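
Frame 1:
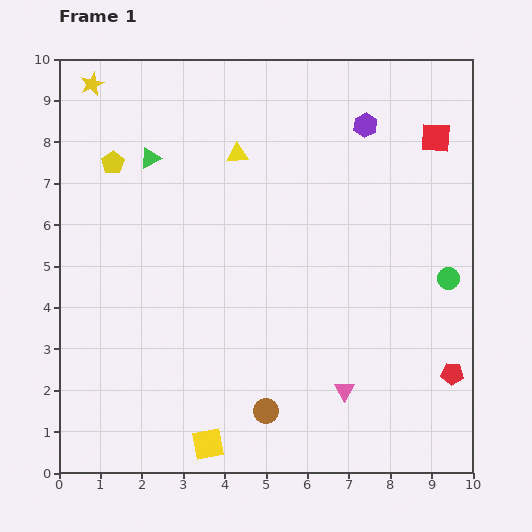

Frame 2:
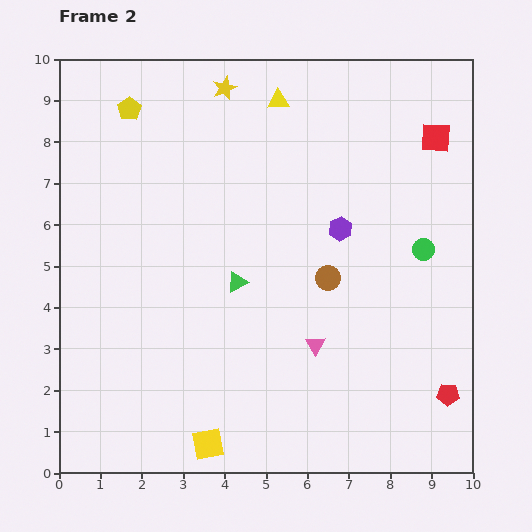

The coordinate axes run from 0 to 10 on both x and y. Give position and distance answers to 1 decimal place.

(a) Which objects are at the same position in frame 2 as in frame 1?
the yellow square, the red square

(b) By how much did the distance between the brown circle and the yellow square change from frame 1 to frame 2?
+3.3

Distance in frame 1: 1.6. Distance in frame 2: 4.9.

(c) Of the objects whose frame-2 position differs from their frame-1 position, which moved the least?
the red pentagon

(moved 0.5)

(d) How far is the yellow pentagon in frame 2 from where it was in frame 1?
1.4

The yellow pentagon moved from (1.3, 7.5) to (1.7, 8.8), a distance of √(0.4² + 1.3²) ≈ 1.4.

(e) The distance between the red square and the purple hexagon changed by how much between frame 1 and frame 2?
+1.5

Distance in frame 1: 1.7. Distance in frame 2: 3.2.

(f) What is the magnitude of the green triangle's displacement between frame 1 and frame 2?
3.7

The green triangle moved from (2.2, 7.6) to (4.3, 4.6), a distance of √(2.1² + 3.0²) ≈ 3.7.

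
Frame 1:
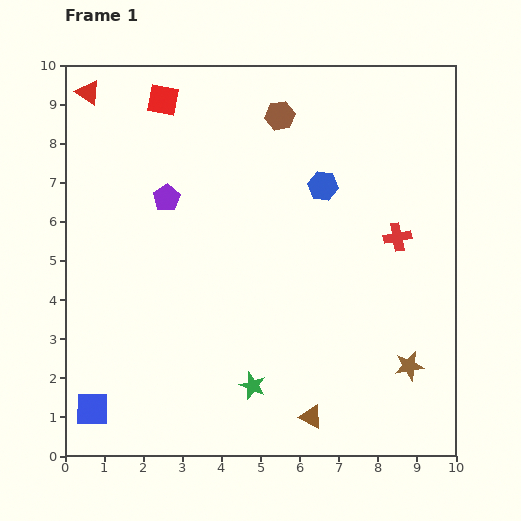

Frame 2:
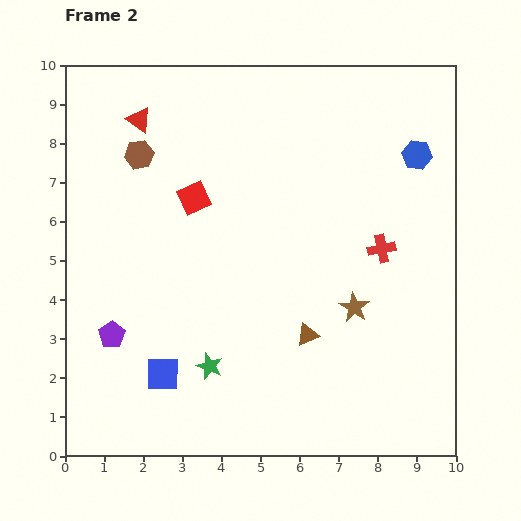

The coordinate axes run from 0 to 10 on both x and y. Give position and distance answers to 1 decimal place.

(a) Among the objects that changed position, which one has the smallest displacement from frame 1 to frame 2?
the red cross

(moved 0.5)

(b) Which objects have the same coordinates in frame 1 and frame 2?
none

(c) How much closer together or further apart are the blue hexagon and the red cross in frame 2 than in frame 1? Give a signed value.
+0.3

Distance in frame 1: 2.3. Distance in frame 2: 2.6.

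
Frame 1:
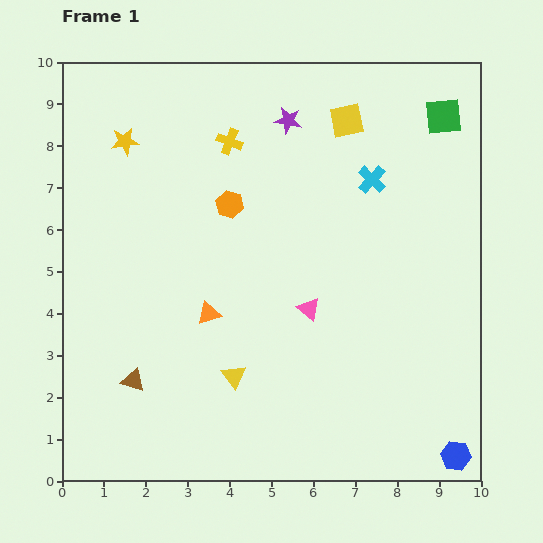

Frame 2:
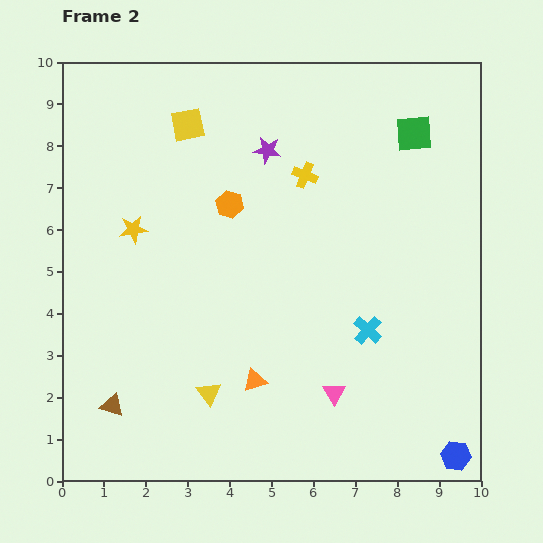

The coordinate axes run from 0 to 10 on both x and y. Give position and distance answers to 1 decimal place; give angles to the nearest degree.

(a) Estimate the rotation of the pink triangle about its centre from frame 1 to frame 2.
20° clockwise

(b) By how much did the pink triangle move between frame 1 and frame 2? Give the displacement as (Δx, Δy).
(0.6, -2.0)

The pink triangle was at (5.9, 4.1) in frame 1 and (6.5, 2.1) in frame 2.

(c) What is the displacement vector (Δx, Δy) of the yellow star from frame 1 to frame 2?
(0.2, -2.1)

The yellow star was at (1.5, 8.1) in frame 1 and (1.7, 6.0) in frame 2.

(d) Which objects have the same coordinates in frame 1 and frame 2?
the blue hexagon, the orange hexagon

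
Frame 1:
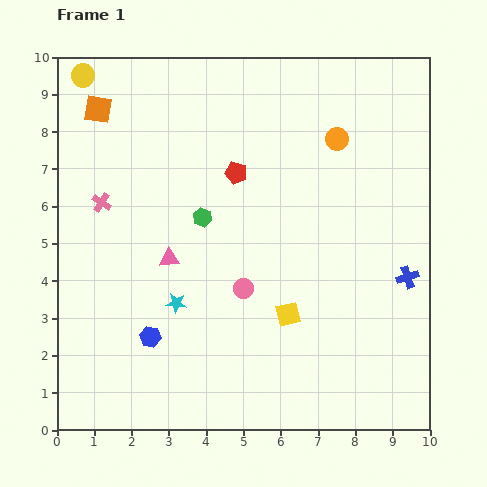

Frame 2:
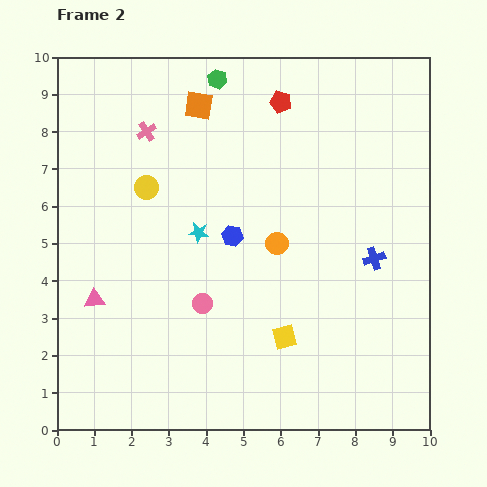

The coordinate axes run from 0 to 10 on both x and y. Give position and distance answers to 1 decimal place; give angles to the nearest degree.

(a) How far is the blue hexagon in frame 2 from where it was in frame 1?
3.5

The blue hexagon moved from (2.5, 2.5) to (4.7, 5.2), a distance of √(2.2² + 2.7²) ≈ 3.5.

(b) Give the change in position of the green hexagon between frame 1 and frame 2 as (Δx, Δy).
(0.4, 3.7)

The green hexagon was at (3.9, 5.7) in frame 1 and (4.3, 9.4) in frame 2.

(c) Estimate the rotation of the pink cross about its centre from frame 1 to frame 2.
22° clockwise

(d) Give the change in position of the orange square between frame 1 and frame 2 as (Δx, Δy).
(2.7, 0.1)

The orange square was at (1.1, 8.6) in frame 1 and (3.8, 8.7) in frame 2.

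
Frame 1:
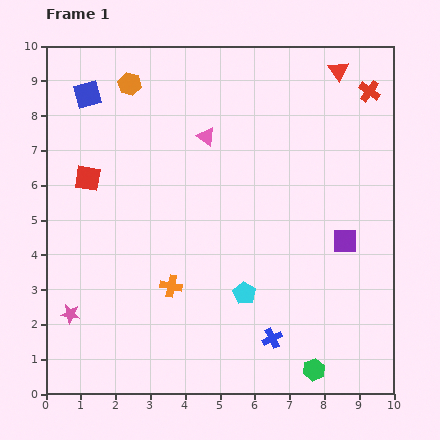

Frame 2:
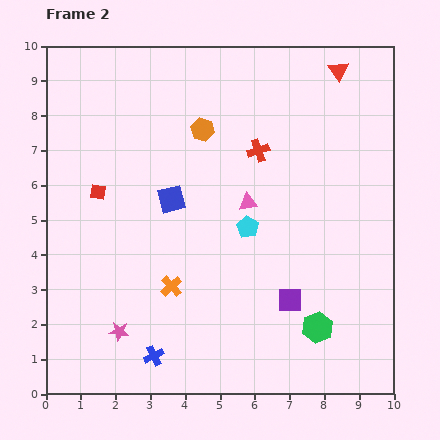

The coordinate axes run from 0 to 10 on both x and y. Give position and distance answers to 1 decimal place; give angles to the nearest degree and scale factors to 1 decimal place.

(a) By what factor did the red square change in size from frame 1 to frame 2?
0.6×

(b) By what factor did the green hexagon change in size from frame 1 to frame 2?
1.4×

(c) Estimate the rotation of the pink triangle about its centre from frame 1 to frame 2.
46° counter-clockwise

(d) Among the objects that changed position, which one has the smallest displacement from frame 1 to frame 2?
the red square

(moved 0.5)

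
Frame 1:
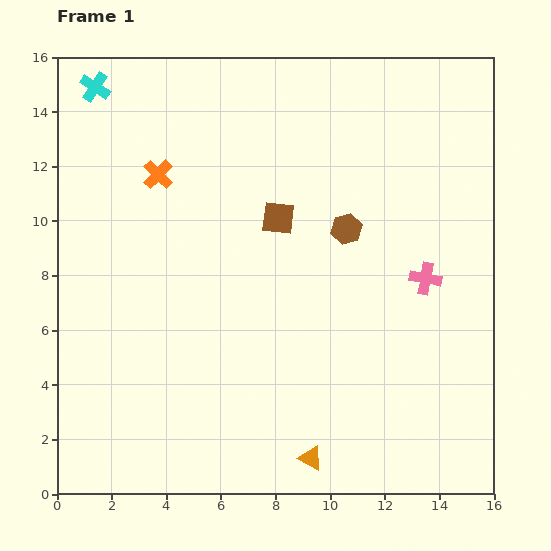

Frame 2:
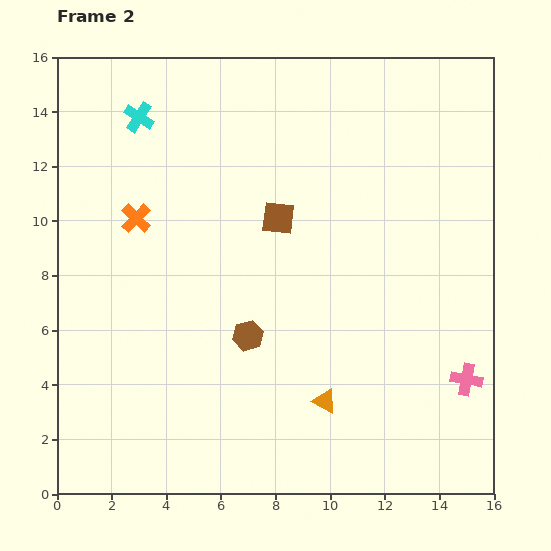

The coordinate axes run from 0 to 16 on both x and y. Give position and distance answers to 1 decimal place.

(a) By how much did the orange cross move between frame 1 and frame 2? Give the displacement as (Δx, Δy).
(-0.8, -1.6)

The orange cross was at (3.7, 11.7) in frame 1 and (2.9, 10.1) in frame 2.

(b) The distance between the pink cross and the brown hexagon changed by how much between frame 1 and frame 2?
+4.8

Distance in frame 1: 3.4. Distance in frame 2: 8.2.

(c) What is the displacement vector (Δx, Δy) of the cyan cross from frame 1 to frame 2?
(1.6, -1.1)

The cyan cross was at (1.4, 14.9) in frame 1 and (3.0, 13.8) in frame 2.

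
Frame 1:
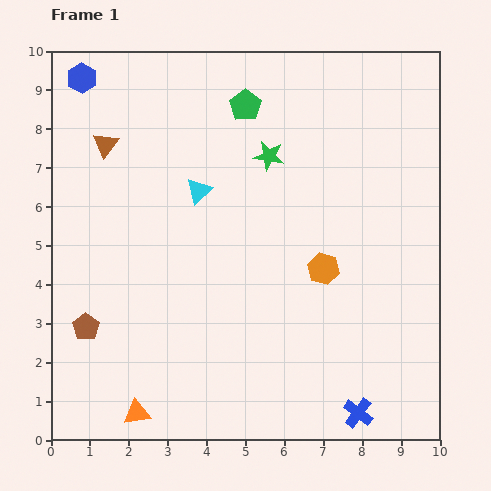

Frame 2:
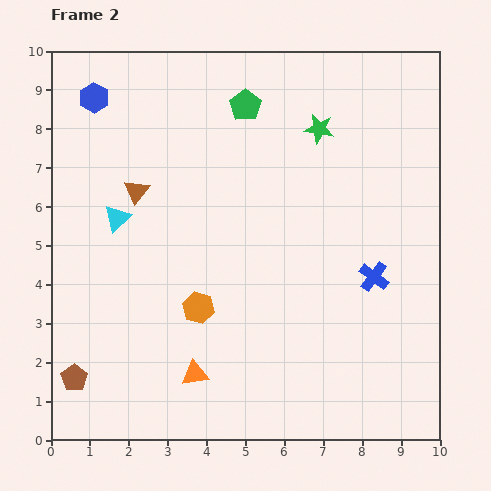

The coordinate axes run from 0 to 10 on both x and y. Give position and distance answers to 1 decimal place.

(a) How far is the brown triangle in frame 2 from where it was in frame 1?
1.4

The brown triangle moved from (1.4, 7.6) to (2.2, 6.4), a distance of √(0.8² + 1.2²) ≈ 1.4.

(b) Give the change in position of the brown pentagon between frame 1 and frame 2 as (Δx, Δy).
(-0.3, -1.3)

The brown pentagon was at (0.9, 2.9) in frame 1 and (0.6, 1.6) in frame 2.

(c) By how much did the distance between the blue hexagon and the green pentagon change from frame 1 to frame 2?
-0.4

Distance in frame 1: 4.3. Distance in frame 2: 3.9.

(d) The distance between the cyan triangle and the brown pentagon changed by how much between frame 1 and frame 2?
-0.3

Distance in frame 1: 4.5. Distance in frame 2: 4.2.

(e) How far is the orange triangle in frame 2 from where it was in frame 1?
1.8

The orange triangle moved from (2.2, 0.7) to (3.7, 1.7), a distance of √(1.5² + 1.0²) ≈ 1.8.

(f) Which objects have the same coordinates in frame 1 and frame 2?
the green pentagon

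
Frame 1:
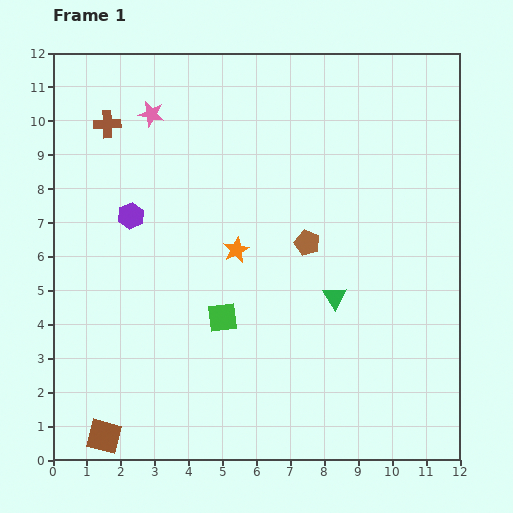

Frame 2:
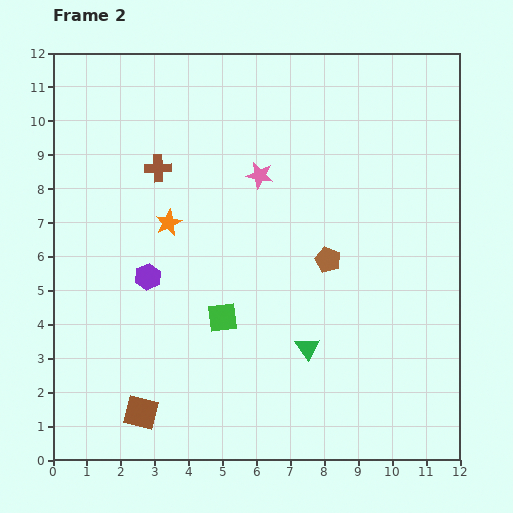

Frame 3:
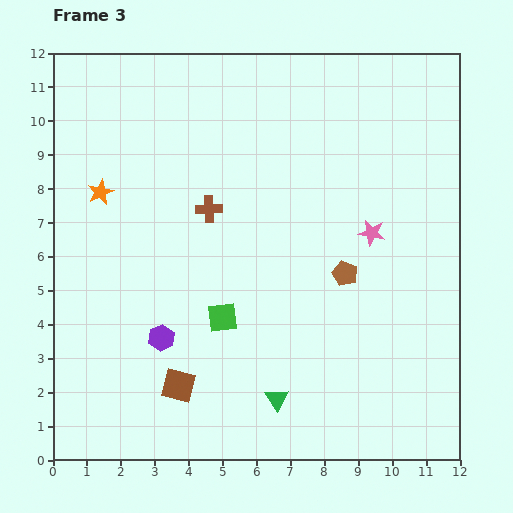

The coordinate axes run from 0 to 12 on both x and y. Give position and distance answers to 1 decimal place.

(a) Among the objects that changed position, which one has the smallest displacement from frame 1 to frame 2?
the brown pentagon

(moved 0.8)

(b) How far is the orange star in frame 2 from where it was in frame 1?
2.2

The orange star moved from (5.4, 6.2) to (3.4, 7.0), a distance of √(2.0² + 0.8²) ≈ 2.2.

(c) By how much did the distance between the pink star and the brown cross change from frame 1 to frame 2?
+1.7

Distance in frame 1: 1.3. Distance in frame 2: 3.0.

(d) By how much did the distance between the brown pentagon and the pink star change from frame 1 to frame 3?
-4.6

Distance in frame 1: 6.0. Distance in frame 3: 1.4.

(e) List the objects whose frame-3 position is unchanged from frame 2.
the green square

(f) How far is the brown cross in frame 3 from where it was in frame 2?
1.9

The brown cross moved from (3.1, 8.6) to (4.6, 7.4), a distance of √(1.5² + 1.2²) ≈ 1.9.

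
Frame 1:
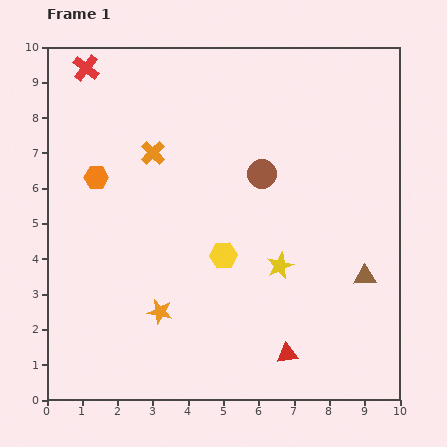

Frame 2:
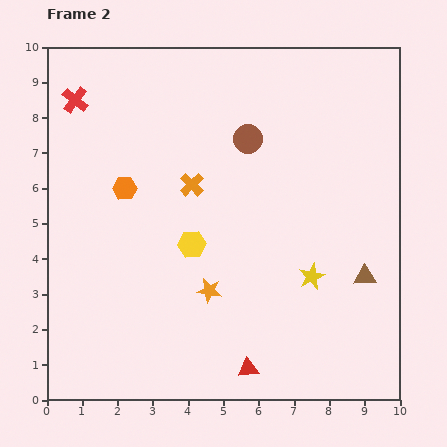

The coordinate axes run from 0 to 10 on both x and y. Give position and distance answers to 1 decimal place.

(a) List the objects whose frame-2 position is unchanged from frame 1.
the brown triangle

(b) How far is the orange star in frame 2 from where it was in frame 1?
1.5

The orange star moved from (3.2, 2.5) to (4.6, 3.1), a distance of √(1.4² + 0.6²) ≈ 1.5.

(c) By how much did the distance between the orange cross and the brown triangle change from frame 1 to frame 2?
-1.4

Distance in frame 1: 6.9. Distance in frame 2: 5.5.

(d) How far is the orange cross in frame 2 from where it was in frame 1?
1.4

The orange cross moved from (3.0, 7.0) to (4.1, 6.1), a distance of √(1.1² + 0.9²) ≈ 1.4.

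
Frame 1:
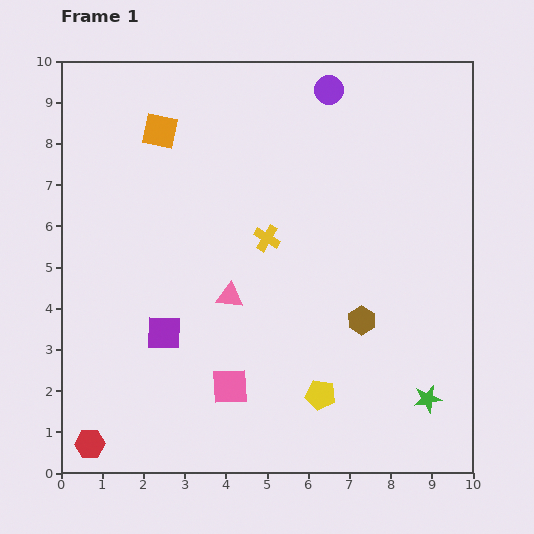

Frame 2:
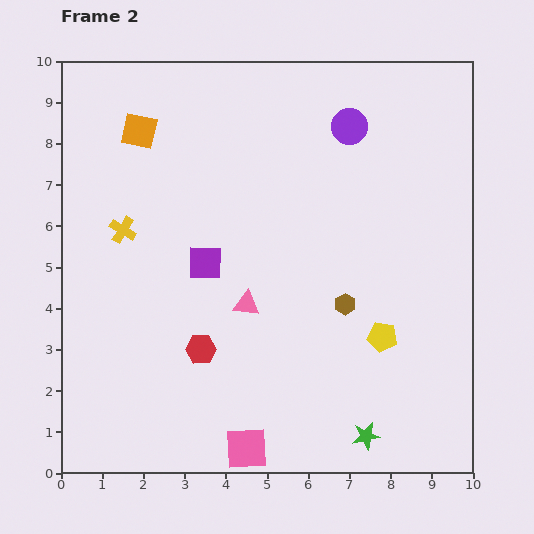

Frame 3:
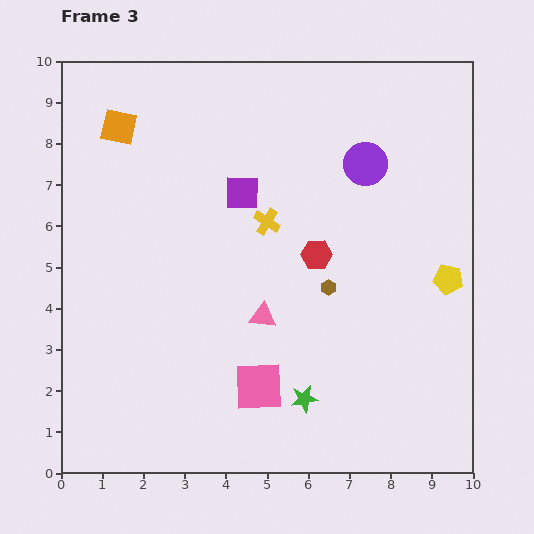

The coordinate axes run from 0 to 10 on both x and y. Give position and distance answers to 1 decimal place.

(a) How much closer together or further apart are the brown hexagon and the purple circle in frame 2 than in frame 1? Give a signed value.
-1.4

Distance in frame 1: 5.7. Distance in frame 2: 4.3.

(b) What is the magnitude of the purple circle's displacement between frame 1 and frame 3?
2.0

The purple circle moved from (6.5, 9.3) to (7.4, 7.5), a distance of √(0.9² + 1.8²) ≈ 2.0.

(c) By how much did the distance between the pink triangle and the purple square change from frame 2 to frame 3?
+1.6

Distance in frame 2: 1.4. Distance in frame 3: 3.0.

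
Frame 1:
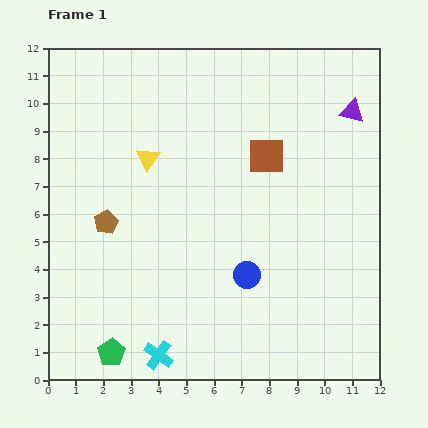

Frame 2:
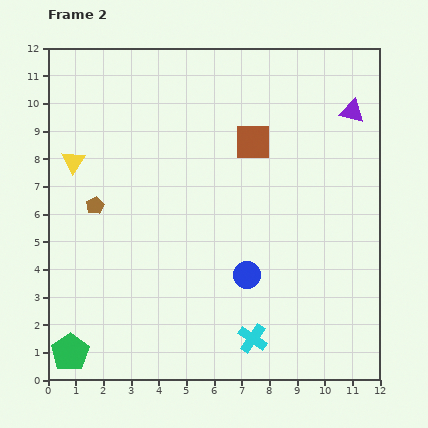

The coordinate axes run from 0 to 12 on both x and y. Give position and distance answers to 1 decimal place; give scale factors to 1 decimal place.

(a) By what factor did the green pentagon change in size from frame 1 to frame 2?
1.3×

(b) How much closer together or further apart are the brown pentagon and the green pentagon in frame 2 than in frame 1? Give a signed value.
+0.7

Distance in frame 1: 4.7. Distance in frame 2: 5.4.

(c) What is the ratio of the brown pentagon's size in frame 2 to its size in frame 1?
0.7×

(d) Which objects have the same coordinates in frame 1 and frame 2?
the purple triangle, the blue circle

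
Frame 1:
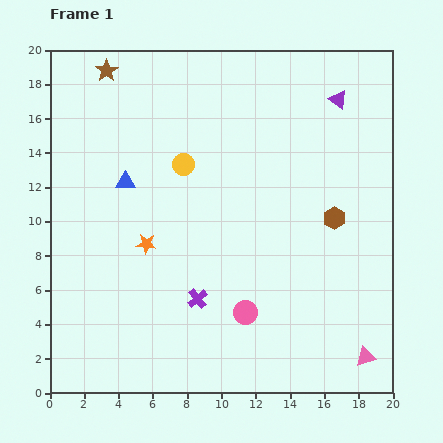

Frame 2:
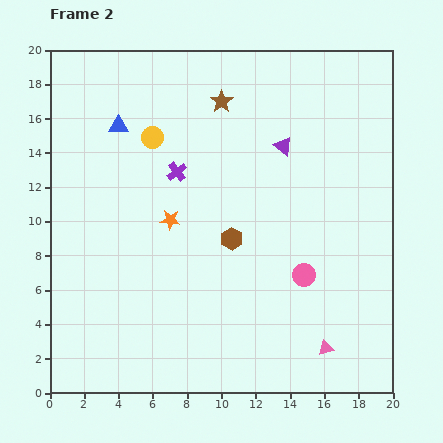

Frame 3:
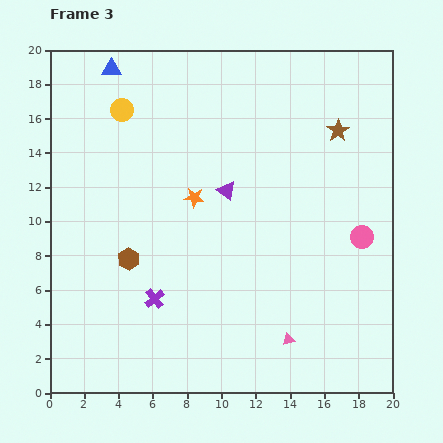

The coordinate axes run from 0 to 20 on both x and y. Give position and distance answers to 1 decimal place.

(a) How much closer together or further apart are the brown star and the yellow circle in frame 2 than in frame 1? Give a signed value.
-2.6

Distance in frame 1: 7.1. Distance in frame 2: 4.5.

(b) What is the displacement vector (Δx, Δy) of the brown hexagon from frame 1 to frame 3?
(-12.0, -2.4)

The brown hexagon was at (16.6, 10.2) in frame 1 and (4.6, 7.8) in frame 3.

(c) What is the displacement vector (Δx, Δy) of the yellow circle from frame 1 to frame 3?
(-3.6, 3.2)

The yellow circle was at (7.8, 13.3) in frame 1 and (4.2, 16.5) in frame 3.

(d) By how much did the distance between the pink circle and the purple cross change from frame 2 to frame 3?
+3.1

Distance in frame 2: 9.5. Distance in frame 3: 12.6.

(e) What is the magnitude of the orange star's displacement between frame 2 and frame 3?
1.9

The orange star moved from (7.0, 10.1) to (8.4, 11.4), a distance of √(1.4² + 1.3²) ≈ 1.9.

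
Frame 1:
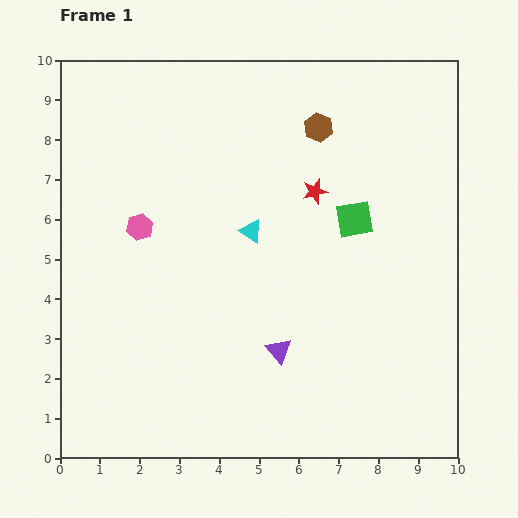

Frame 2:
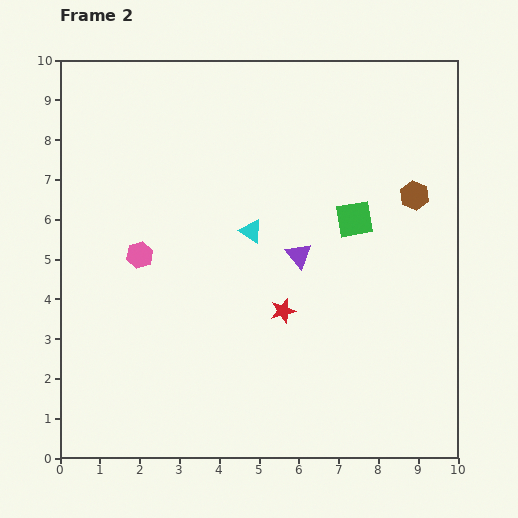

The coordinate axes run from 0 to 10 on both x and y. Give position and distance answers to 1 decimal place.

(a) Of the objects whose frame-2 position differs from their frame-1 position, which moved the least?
the pink hexagon

(moved 0.7)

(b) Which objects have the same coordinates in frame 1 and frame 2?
the green square, the cyan triangle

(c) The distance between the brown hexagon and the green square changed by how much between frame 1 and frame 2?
-0.9

Distance in frame 1: 2.5. Distance in frame 2: 1.6.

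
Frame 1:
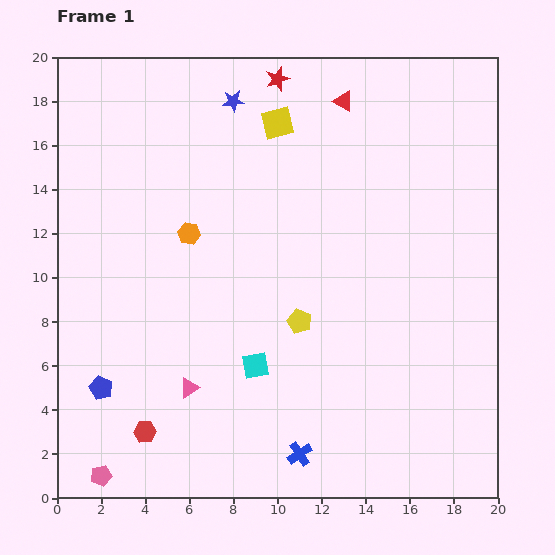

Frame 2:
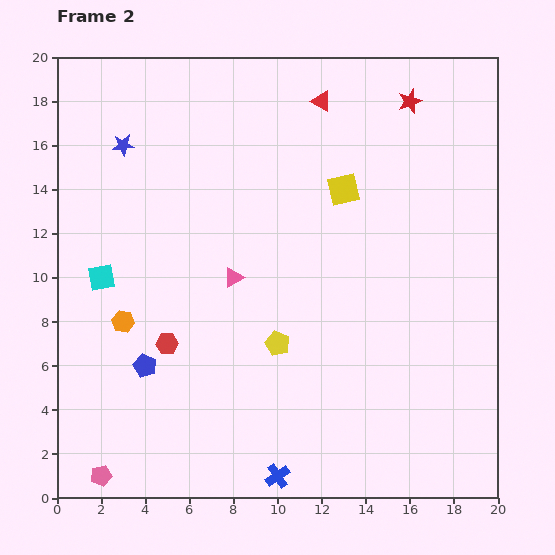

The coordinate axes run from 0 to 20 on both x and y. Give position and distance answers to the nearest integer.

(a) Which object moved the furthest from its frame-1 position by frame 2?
the cyan square

(moved 8; next 6)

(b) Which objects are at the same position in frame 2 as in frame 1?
the pink pentagon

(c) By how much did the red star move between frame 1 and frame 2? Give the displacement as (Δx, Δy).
(6, -1)

The red star was at (10, 19) in frame 1 and (16, 18) in frame 2.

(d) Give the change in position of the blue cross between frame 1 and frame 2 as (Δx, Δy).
(-1, -1)

The blue cross was at (11, 2) in frame 1 and (10, 1) in frame 2.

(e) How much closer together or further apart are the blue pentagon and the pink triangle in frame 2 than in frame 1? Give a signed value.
+2

Distance in frame 1: 4. Distance in frame 2: 6.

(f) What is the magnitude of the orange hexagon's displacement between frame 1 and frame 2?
5

The orange hexagon moved from (6, 12) to (3, 8), a distance of √(3² + 4²) ≈ 5.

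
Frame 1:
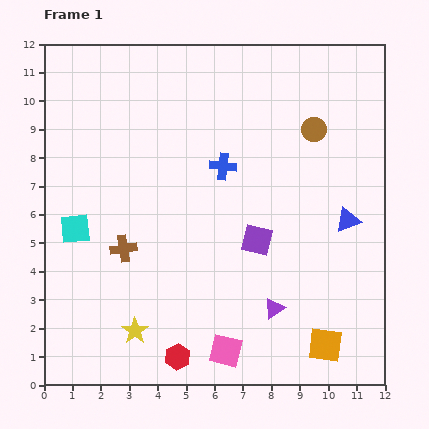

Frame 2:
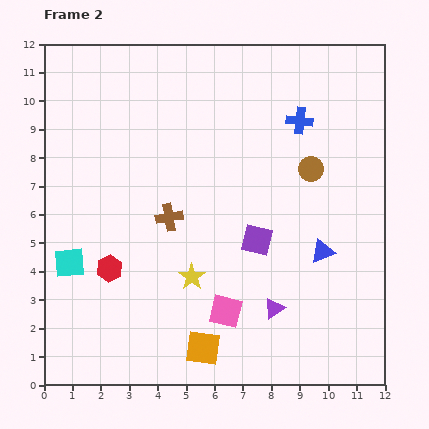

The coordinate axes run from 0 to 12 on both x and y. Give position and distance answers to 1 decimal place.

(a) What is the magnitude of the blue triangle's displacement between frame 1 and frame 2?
1.4

The blue triangle moved from (10.7, 5.8) to (9.8, 4.7), a distance of √(0.9² + 1.1²) ≈ 1.4.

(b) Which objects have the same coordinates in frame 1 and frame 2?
the purple square, the purple triangle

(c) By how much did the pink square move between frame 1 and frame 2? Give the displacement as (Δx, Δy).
(0.0, 1.4)

The pink square was at (6.4, 1.2) in frame 1 and (6.4, 2.6) in frame 2.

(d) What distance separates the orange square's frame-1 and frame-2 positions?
4.3

The orange square moved from (9.9, 1.4) to (5.6, 1.3), a distance of √(4.3² + 0.1²) ≈ 4.3.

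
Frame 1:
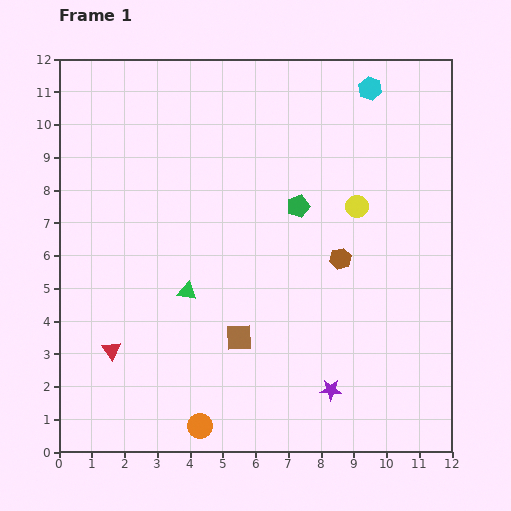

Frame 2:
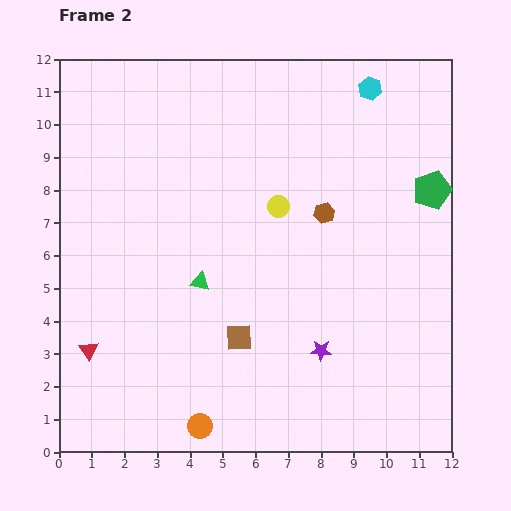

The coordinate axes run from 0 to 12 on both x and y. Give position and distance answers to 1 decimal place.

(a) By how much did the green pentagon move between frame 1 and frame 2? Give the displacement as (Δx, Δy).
(4.1, 0.5)

The green pentagon was at (7.3, 7.5) in frame 1 and (11.4, 8.0) in frame 2.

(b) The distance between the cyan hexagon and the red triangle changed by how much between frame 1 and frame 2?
+0.5

Distance in frame 1: 11.2. Distance in frame 2: 11.7.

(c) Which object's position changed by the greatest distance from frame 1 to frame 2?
the green pentagon

(moved 4.1; next 2.4)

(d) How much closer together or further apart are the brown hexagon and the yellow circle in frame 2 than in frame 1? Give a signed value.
-0.3

Distance in frame 1: 1.7. Distance in frame 2: 1.4.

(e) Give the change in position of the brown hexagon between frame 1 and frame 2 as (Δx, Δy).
(-0.5, 1.4)

The brown hexagon was at (8.6, 5.9) in frame 1 and (8.1, 7.3) in frame 2.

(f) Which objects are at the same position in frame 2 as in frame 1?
the brown square, the cyan hexagon, the orange circle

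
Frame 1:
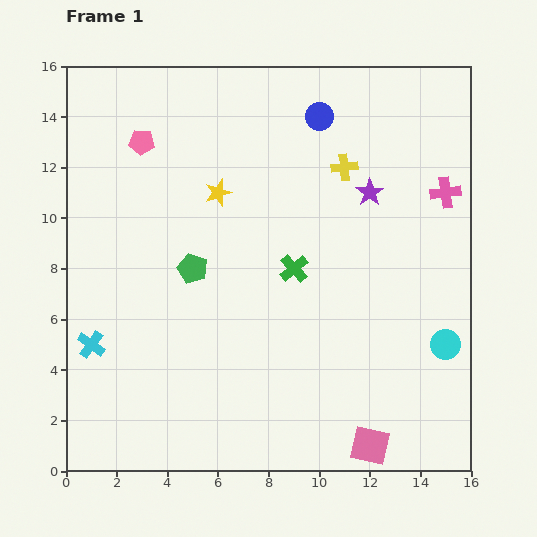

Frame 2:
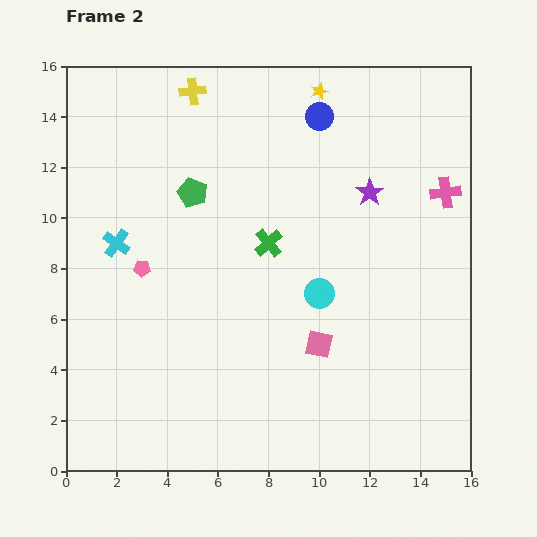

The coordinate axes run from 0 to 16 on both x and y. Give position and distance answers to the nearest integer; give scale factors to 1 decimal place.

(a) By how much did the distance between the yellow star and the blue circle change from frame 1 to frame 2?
-4

Distance in frame 1: 5. Distance in frame 2: 1.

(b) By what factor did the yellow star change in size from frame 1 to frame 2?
0.6×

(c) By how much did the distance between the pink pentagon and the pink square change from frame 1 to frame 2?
-7

Distance in frame 1: 15. Distance in frame 2: 8.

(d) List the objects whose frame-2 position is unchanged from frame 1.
the purple star, the pink cross, the blue circle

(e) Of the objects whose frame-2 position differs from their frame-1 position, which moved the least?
the green cross

(moved 1)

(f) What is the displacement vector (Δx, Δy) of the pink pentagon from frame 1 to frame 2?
(0, -5)

The pink pentagon was at (3, 13) in frame 1 and (3, 8) in frame 2.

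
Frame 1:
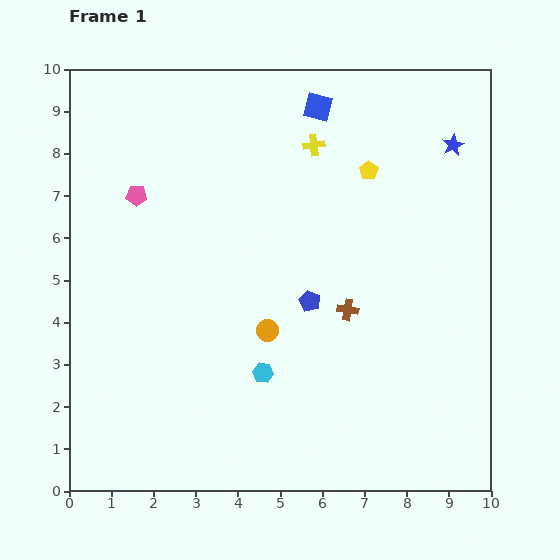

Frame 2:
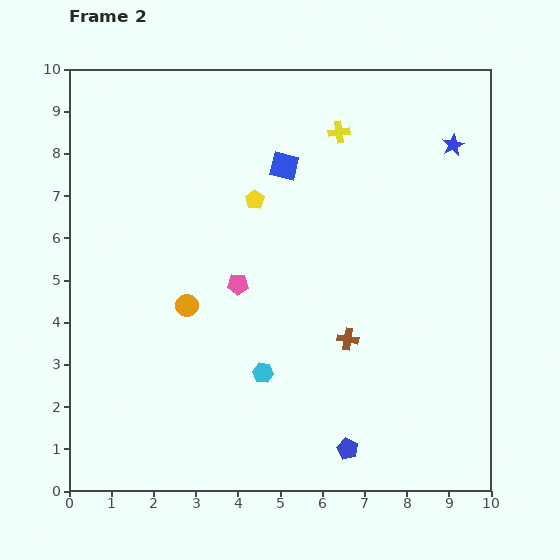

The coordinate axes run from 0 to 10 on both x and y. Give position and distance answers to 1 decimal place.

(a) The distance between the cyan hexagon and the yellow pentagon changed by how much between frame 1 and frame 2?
-1.3

Distance in frame 1: 5.4. Distance in frame 2: 4.1.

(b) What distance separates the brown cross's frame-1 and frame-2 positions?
0.7

The brown cross moved from (6.6, 4.3) to (6.6, 3.6), a distance of √(0.0² + 0.7²) ≈ 0.7.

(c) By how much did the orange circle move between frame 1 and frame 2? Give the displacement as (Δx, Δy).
(-1.9, 0.6)

The orange circle was at (4.7, 3.8) in frame 1 and (2.8, 4.4) in frame 2.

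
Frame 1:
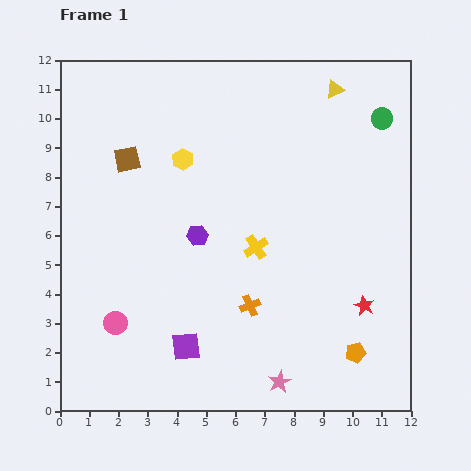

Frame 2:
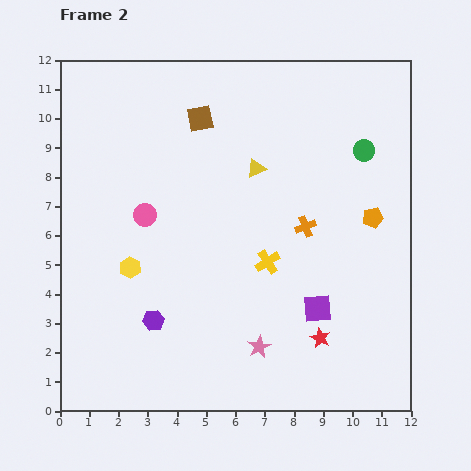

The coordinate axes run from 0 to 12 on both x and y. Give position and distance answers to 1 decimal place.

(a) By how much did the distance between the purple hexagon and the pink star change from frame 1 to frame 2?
-2.0

Distance in frame 1: 5.7. Distance in frame 2: 3.7.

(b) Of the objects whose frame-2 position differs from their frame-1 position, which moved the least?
the yellow cross

(moved 0.6)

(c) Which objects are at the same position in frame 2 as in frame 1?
none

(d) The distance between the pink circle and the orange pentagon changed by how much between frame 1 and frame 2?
-0.5

Distance in frame 1: 8.3. Distance in frame 2: 7.8.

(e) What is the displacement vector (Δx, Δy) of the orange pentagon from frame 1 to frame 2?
(0.6, 4.6)

The orange pentagon was at (10.1, 2.0) in frame 1 and (10.7, 6.6) in frame 2.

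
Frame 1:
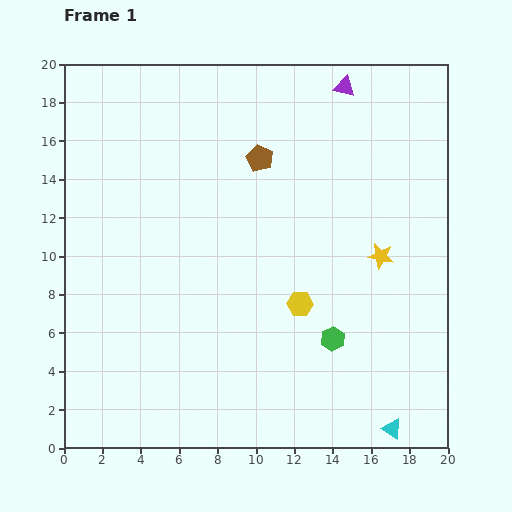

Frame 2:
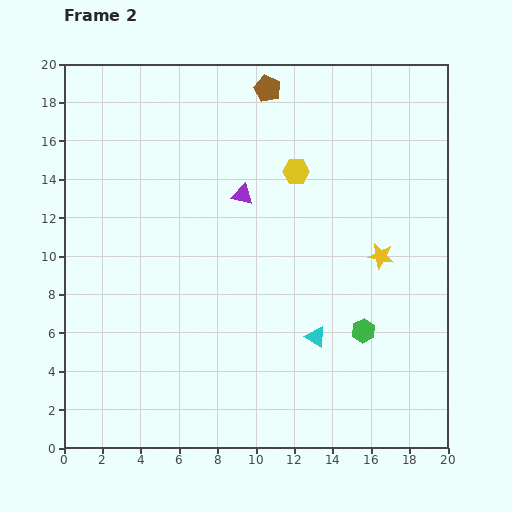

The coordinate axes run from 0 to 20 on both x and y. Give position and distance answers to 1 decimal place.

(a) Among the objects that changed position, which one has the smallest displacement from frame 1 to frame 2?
the green hexagon

(moved 1.6)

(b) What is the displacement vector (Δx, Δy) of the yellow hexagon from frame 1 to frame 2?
(-0.2, 6.9)

The yellow hexagon was at (12.3, 7.5) in frame 1 and (12.1, 14.4) in frame 2.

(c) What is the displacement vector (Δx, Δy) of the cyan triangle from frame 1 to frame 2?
(-4.0, 4.8)

The cyan triangle was at (17.1, 1.0) in frame 1 and (13.1, 5.8) in frame 2.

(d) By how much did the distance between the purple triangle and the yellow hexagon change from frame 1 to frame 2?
-8.5

Distance in frame 1: 11.5. Distance in frame 2: 3.0.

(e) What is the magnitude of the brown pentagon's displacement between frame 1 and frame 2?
3.6

The brown pentagon moved from (10.2, 15.1) to (10.6, 18.7), a distance of √(0.4² + 3.6²) ≈ 3.6.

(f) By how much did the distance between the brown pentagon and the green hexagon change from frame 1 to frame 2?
+3.5

Distance in frame 1: 10.1. Distance in frame 2: 13.6.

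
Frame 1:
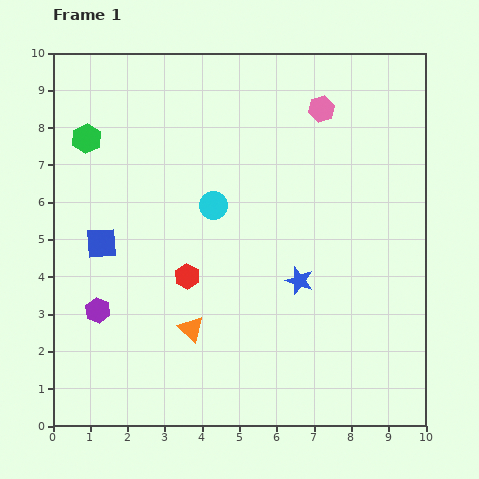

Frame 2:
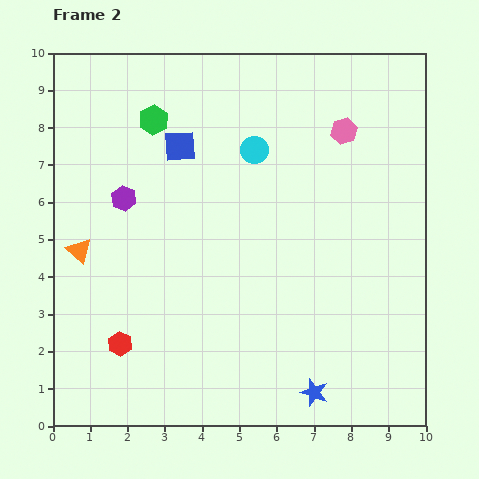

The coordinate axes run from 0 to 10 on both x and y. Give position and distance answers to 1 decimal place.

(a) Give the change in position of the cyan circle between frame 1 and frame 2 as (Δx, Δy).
(1.1, 1.5)

The cyan circle was at (4.3, 5.9) in frame 1 and (5.4, 7.4) in frame 2.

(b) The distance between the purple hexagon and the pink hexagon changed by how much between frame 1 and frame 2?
-1.9

Distance in frame 1: 8.1. Distance in frame 2: 6.2.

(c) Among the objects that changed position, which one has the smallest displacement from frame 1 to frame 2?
the pink hexagon

(moved 0.8)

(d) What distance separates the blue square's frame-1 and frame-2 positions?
3.3

The blue square moved from (1.3, 4.9) to (3.4, 7.5), a distance of √(2.1² + 2.6²) ≈ 3.3.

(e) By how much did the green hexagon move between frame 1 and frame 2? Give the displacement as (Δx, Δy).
(1.8, 0.5)

The green hexagon was at (0.9, 7.7) in frame 1 and (2.7, 8.2) in frame 2.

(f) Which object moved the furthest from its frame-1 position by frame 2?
the orange triangle

(moved 3.7; next 3.3)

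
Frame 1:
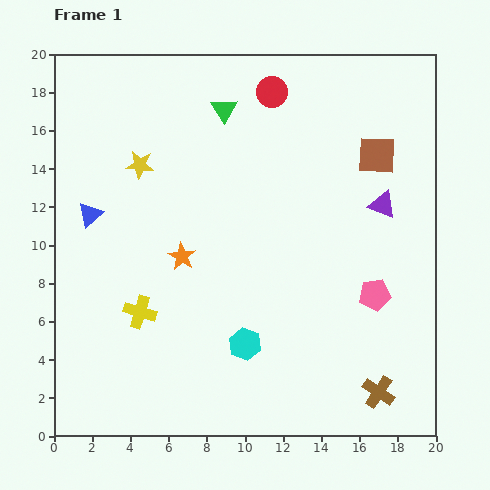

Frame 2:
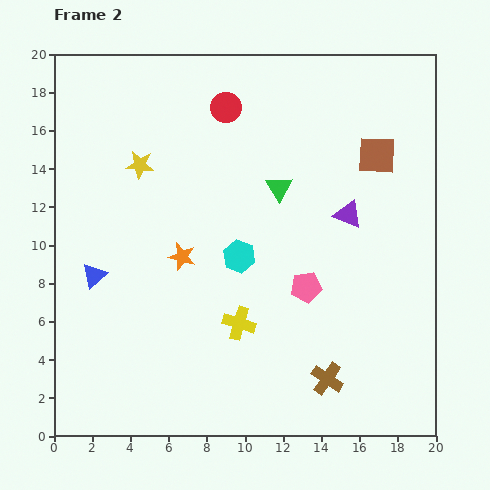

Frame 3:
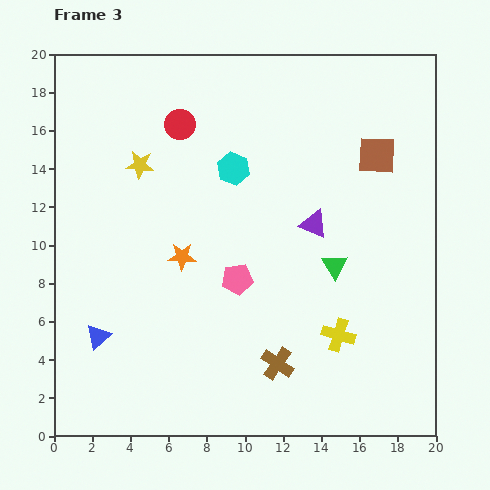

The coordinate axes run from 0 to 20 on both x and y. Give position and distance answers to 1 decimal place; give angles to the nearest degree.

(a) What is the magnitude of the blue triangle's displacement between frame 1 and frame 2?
3.2

The blue triangle moved from (1.9, 11.6) to (2.1, 8.4), a distance of √(0.2² + 3.2²) ≈ 3.2.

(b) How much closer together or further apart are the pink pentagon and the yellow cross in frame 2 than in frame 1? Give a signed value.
-8.3

Distance in frame 1: 12.3. Distance in frame 2: 4.0.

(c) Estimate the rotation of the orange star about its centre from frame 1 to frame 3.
31° counter-clockwise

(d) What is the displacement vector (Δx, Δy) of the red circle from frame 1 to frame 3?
(-4.8, -1.7)

The red circle was at (11.4, 18.0) in frame 1 and (6.6, 16.3) in frame 3.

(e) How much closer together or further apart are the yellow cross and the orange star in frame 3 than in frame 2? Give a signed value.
+4.6

Distance in frame 2: 4.6. Distance in frame 3: 9.2.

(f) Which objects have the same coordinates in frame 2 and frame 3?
the yellow star, the brown square, the orange star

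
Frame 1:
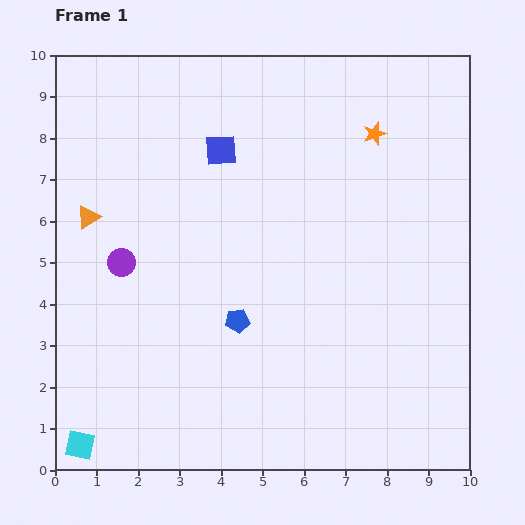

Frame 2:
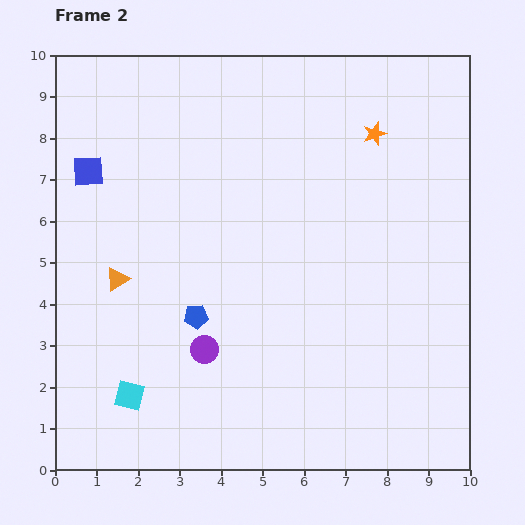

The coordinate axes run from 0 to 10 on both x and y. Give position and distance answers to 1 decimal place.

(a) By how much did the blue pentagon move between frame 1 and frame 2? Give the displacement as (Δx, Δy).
(-1.0, 0.1)

The blue pentagon was at (4.4, 3.6) in frame 1 and (3.4, 3.7) in frame 2.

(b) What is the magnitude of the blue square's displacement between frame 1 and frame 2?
3.2

The blue square moved from (4.0, 7.7) to (0.8, 7.2), a distance of √(3.2² + 0.5²) ≈ 3.2.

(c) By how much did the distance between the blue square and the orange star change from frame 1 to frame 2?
+3.3

Distance in frame 1: 3.7. Distance in frame 2: 7.0.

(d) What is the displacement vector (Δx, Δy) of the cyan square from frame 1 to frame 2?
(1.2, 1.2)

The cyan square was at (0.6, 0.6) in frame 1 and (1.8, 1.8) in frame 2.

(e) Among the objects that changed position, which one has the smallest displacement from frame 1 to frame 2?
the blue pentagon

(moved 1.0)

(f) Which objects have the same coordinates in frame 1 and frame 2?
the orange star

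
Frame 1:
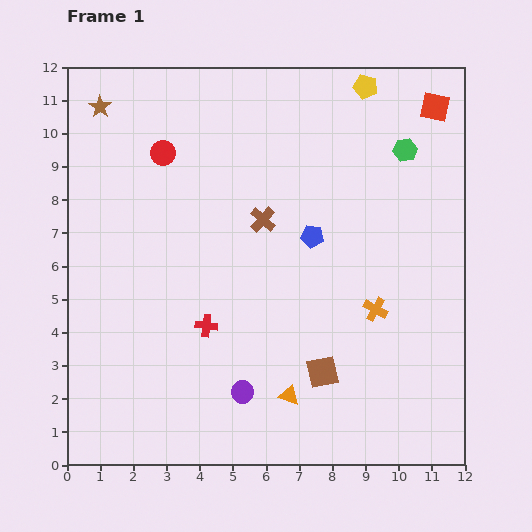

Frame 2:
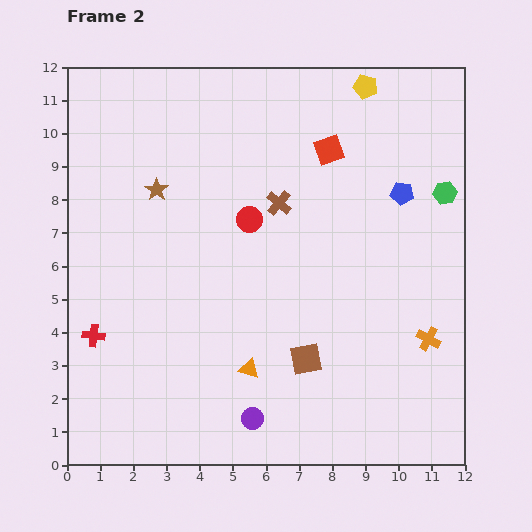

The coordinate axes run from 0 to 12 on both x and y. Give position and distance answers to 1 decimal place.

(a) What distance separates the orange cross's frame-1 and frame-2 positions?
1.8

The orange cross moved from (9.3, 4.7) to (10.9, 3.8), a distance of √(1.6² + 0.9²) ≈ 1.8.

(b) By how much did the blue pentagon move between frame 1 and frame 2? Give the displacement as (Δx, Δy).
(2.7, 1.3)

The blue pentagon was at (7.4, 6.9) in frame 1 and (10.1, 8.2) in frame 2.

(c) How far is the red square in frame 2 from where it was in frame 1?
3.5

The red square moved from (11.1, 10.8) to (7.9, 9.5), a distance of √(3.2² + 1.3²) ≈ 3.5.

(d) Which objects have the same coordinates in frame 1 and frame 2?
the yellow pentagon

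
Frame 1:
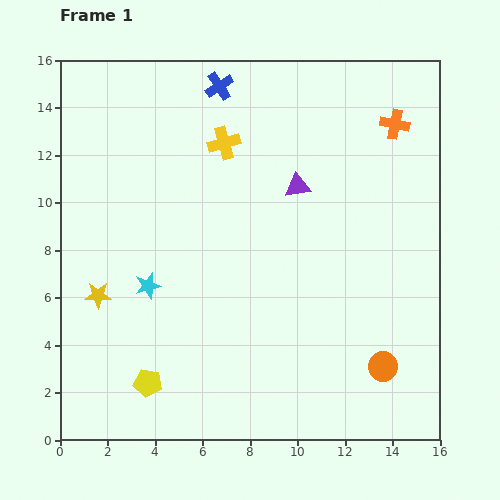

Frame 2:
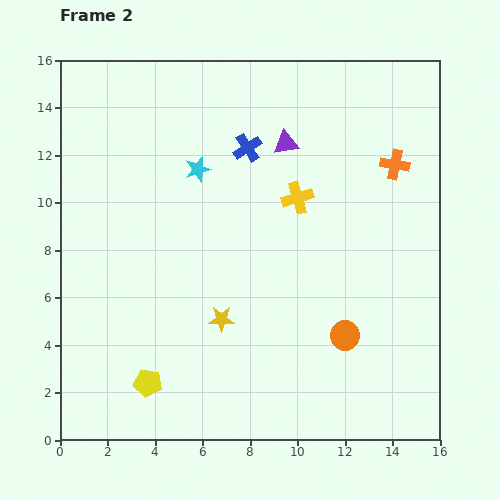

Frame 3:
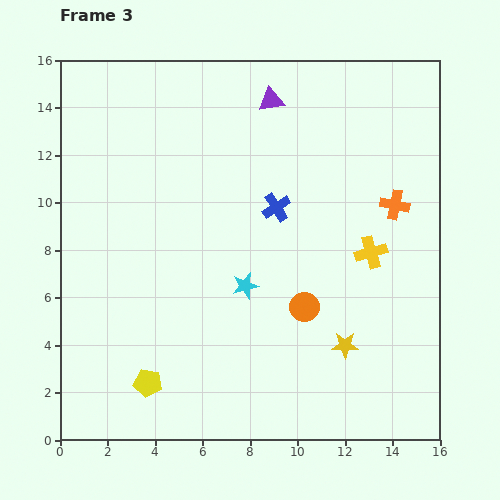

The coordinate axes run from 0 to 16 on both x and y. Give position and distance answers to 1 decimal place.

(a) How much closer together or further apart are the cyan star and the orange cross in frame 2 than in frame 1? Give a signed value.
-4.1

Distance in frame 1: 12.4. Distance in frame 2: 8.3.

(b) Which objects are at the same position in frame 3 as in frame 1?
the yellow pentagon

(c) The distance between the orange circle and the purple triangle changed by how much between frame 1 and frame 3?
+0.4

Distance in frame 1: 8.4. Distance in frame 3: 8.8.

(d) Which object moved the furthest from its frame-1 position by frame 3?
the yellow star

(moved 10.6; next 7.7)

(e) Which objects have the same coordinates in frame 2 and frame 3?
the yellow pentagon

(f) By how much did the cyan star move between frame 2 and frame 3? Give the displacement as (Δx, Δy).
(2.0, -4.9)

The cyan star was at (5.8, 11.4) in frame 2 and (7.8, 6.5) in frame 3.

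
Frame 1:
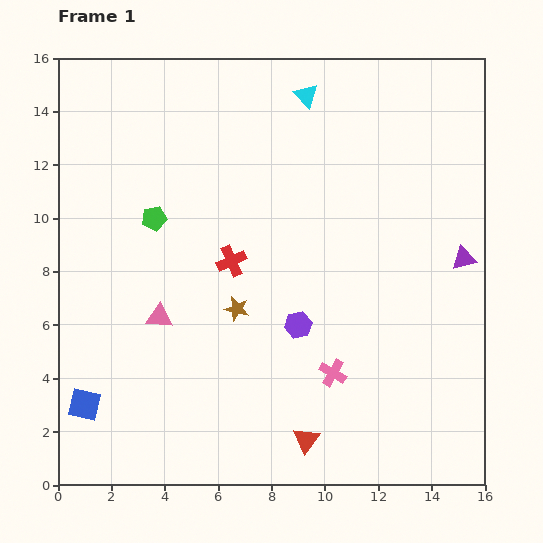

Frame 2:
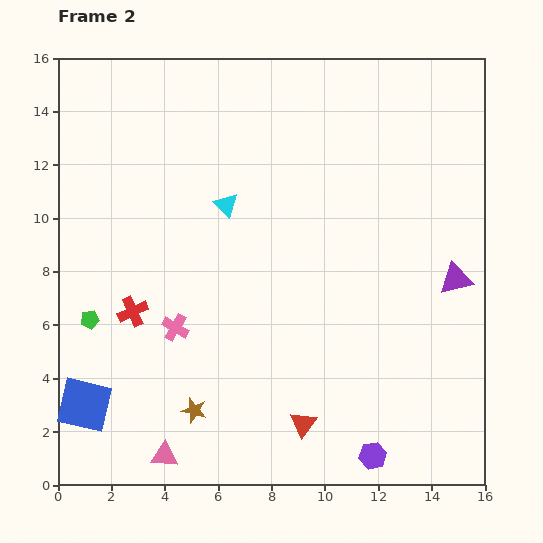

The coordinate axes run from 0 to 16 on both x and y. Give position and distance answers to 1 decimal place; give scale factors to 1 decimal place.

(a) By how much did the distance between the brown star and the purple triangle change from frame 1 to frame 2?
+2.3

Distance in frame 1: 8.7. Distance in frame 2: 11.0.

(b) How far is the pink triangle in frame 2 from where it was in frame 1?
5.2

The pink triangle moved from (3.8, 6.3) to (4.0, 1.1), a distance of √(0.2² + 5.2²) ≈ 5.2.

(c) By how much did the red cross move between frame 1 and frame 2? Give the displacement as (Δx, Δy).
(-3.7, -1.9)

The red cross was at (6.5, 8.4) in frame 1 and (2.8, 6.5) in frame 2.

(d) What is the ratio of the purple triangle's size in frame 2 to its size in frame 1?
1.3×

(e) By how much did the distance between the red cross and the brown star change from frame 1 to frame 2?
+2.6

Distance in frame 1: 1.8. Distance in frame 2: 4.4.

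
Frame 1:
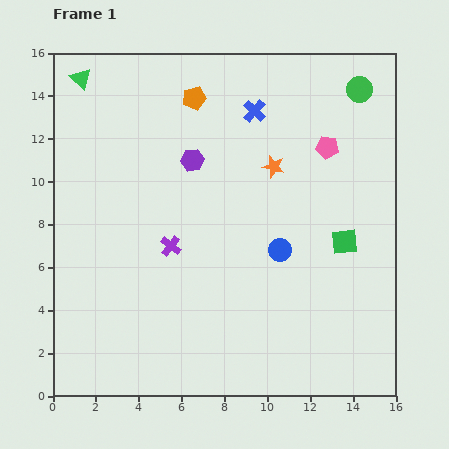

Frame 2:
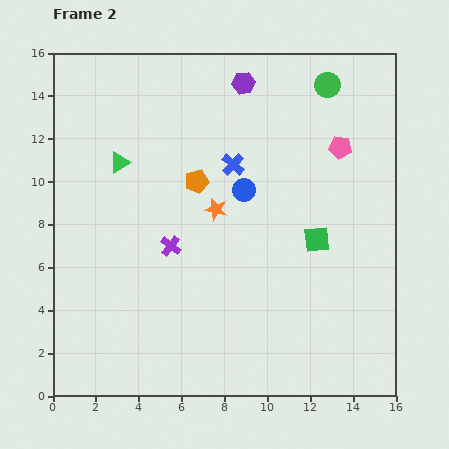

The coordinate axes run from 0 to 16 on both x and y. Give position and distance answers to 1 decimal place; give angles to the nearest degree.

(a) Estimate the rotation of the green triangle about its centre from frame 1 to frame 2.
48° clockwise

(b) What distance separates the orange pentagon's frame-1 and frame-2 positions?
3.9

The orange pentagon moved from (6.6, 13.9) to (6.7, 10.0), a distance of √(0.1² + 3.9²) ≈ 3.9.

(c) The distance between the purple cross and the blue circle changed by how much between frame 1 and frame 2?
-0.8

Distance in frame 1: 5.1. Distance in frame 2: 4.3.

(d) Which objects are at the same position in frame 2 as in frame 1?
the purple cross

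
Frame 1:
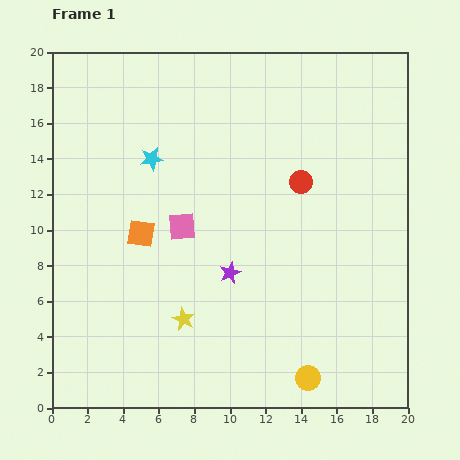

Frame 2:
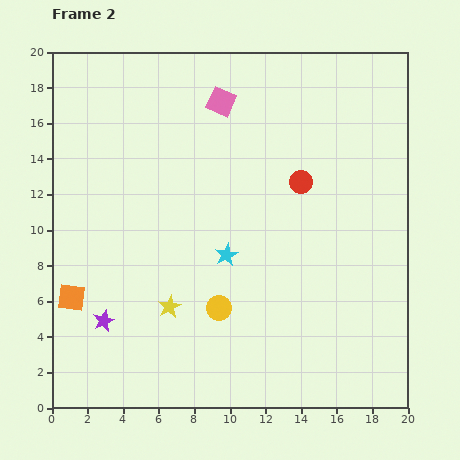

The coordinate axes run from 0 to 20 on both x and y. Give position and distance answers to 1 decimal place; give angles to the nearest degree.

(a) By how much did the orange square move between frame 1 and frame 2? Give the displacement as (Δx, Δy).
(-3.9, -3.6)

The orange square was at (5.0, 9.8) in frame 1 and (1.1, 6.2) in frame 2.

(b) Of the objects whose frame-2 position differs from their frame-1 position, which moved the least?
the yellow star

(moved 1.1)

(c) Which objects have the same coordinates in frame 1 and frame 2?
the red circle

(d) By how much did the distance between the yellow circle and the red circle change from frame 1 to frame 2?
-2.5

Distance in frame 1: 11.0. Distance in frame 2: 8.5.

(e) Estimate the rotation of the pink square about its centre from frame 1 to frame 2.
28° clockwise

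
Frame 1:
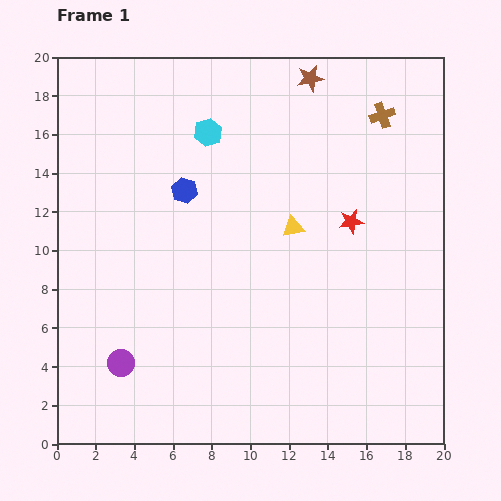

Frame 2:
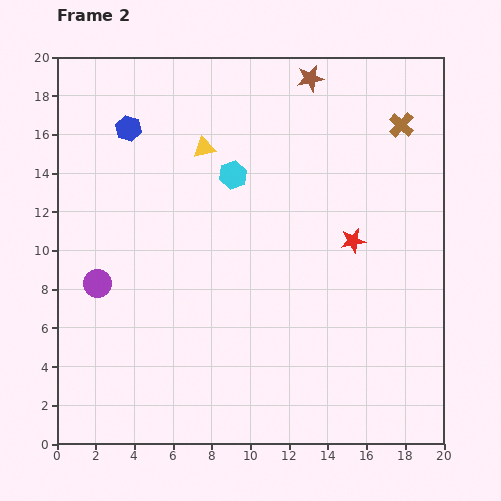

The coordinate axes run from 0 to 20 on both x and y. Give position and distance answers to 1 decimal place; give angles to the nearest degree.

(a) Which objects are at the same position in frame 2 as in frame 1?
the brown star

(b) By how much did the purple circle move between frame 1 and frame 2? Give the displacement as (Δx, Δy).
(-1.2, 4.1)

The purple circle was at (3.3, 4.2) in frame 1 and (2.1, 8.3) in frame 2.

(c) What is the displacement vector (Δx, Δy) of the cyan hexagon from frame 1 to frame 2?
(1.3, -2.2)

The cyan hexagon was at (7.8, 16.1) in frame 1 and (9.1, 13.9) in frame 2.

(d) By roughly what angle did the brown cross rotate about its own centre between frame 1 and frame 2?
29° counter-clockwise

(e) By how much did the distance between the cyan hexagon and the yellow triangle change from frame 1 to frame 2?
-4.5

Distance in frame 1: 6.6. Distance in frame 2: 2.1.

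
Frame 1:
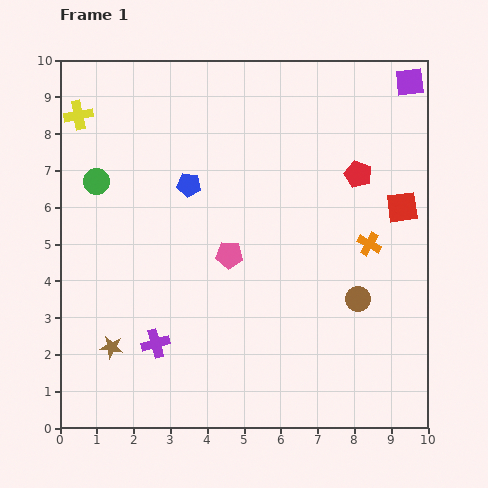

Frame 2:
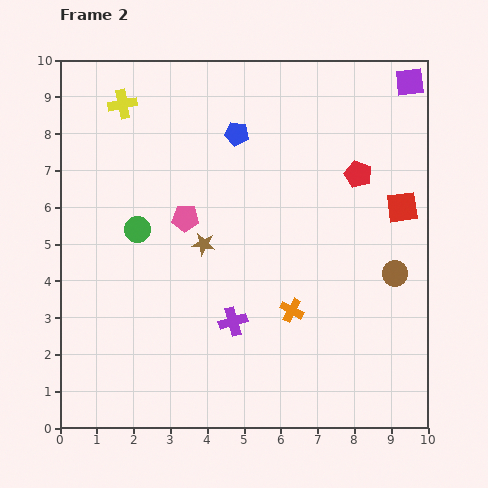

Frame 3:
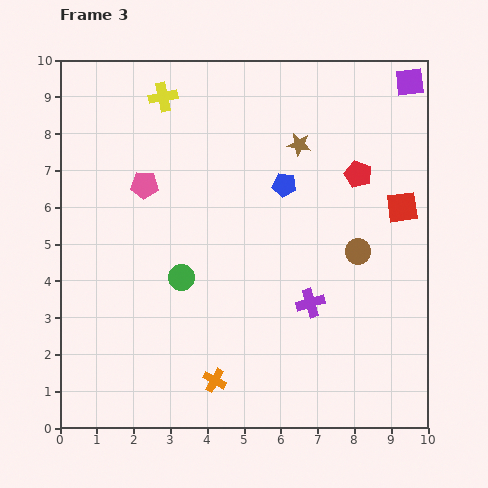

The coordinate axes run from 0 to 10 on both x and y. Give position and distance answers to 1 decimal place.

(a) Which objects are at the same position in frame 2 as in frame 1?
the red pentagon, the red square, the purple square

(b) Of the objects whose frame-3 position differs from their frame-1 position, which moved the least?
the brown circle

(moved 1.3)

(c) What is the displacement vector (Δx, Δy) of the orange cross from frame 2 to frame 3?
(-2.1, -1.9)

The orange cross was at (6.3, 3.2) in frame 2 and (4.2, 1.3) in frame 3.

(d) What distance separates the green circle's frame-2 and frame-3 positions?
1.8

The green circle moved from (2.1, 5.4) to (3.3, 4.1), a distance of √(1.2² + 1.3²) ≈ 1.8.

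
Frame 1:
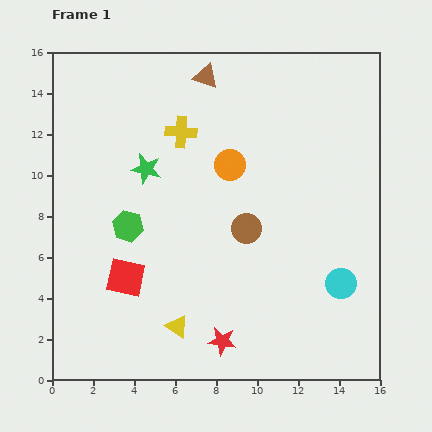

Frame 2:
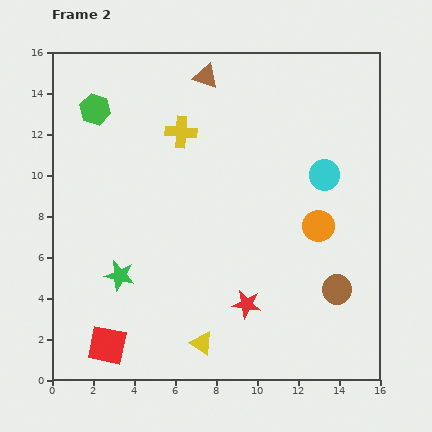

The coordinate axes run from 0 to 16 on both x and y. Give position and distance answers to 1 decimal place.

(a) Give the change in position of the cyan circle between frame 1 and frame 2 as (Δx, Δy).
(-0.8, 5.3)

The cyan circle was at (14.1, 4.7) in frame 1 and (13.3, 10.0) in frame 2.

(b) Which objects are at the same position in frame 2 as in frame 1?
the yellow cross, the brown triangle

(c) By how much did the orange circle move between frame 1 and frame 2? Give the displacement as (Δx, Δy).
(4.3, -3.0)

The orange circle was at (8.7, 10.5) in frame 1 and (13.0, 7.5) in frame 2.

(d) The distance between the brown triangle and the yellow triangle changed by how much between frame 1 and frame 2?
+0.7

Distance in frame 1: 12.3. Distance in frame 2: 13.0.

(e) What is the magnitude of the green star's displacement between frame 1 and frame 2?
5.4

The green star moved from (4.6, 10.3) to (3.3, 5.1), a distance of √(1.3² + 5.2²) ≈ 5.4.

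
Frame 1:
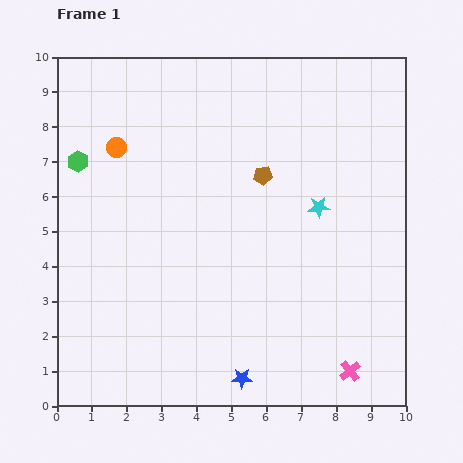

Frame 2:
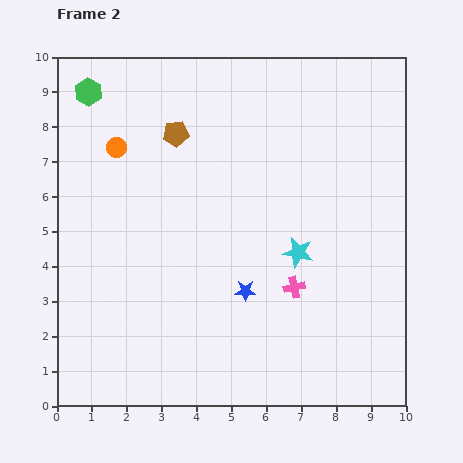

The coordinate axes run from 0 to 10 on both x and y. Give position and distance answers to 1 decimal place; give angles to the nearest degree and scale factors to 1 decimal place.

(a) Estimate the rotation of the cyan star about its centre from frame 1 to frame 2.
16° clockwise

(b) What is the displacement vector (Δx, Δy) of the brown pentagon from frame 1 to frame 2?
(-2.5, 1.2)

The brown pentagon was at (5.9, 6.6) in frame 1 and (3.4, 7.8) in frame 2.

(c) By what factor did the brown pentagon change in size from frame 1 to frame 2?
1.4×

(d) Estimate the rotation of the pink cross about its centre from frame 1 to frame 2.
26° clockwise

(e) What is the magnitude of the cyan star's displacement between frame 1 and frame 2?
1.4

The cyan star moved from (7.5, 5.7) to (6.9, 4.4), a distance of √(0.6² + 1.3²) ≈ 1.4.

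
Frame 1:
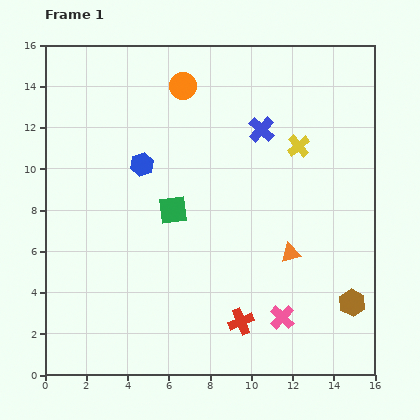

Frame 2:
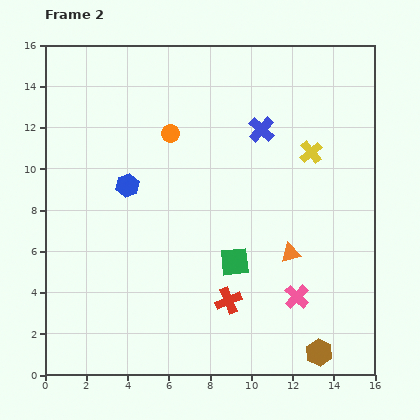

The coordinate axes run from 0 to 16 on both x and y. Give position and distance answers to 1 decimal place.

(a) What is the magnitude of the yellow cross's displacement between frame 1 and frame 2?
0.7

The yellow cross moved from (12.3, 11.1) to (12.9, 10.8), a distance of √(0.6² + 0.3²) ≈ 0.7.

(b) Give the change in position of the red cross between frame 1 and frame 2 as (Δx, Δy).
(-0.6, 1.0)

The red cross was at (9.5, 2.6) in frame 1 and (8.9, 3.6) in frame 2.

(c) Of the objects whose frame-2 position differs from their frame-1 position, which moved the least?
the yellow cross

(moved 0.7)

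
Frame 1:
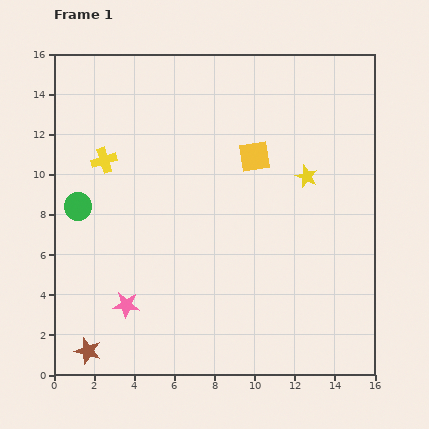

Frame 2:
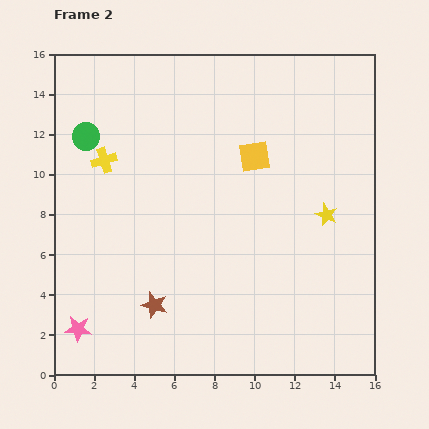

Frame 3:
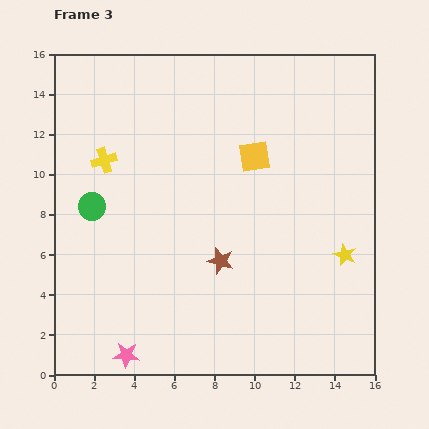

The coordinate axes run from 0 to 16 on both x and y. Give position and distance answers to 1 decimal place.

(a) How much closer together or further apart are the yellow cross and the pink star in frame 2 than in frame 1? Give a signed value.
+1.2

Distance in frame 1: 7.3. Distance in frame 2: 8.5.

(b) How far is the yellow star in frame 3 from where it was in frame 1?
4.3

The yellow star moved from (12.6, 9.9) to (14.5, 6.0), a distance of √(1.9² + 3.9²) ≈ 4.3.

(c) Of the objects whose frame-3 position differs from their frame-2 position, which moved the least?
the yellow star

(moved 2.2)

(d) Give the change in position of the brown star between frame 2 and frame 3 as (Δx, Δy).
(3.3, 2.2)

The brown star was at (5.0, 3.5) in frame 2 and (8.3, 5.7) in frame 3.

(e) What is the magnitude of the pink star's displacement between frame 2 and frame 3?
2.7

The pink star moved from (1.2, 2.3) to (3.6, 1.0), a distance of √(2.4² + 1.3²) ≈ 2.7.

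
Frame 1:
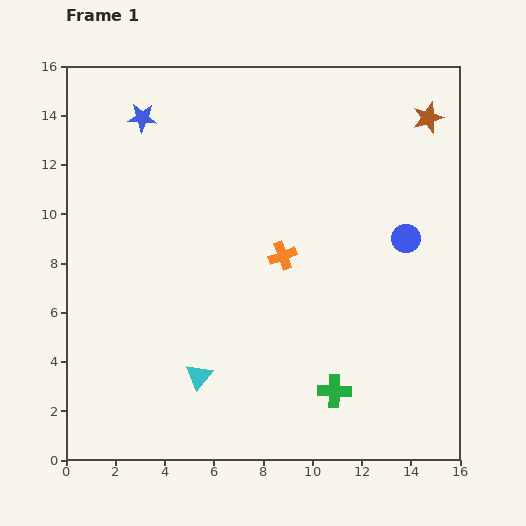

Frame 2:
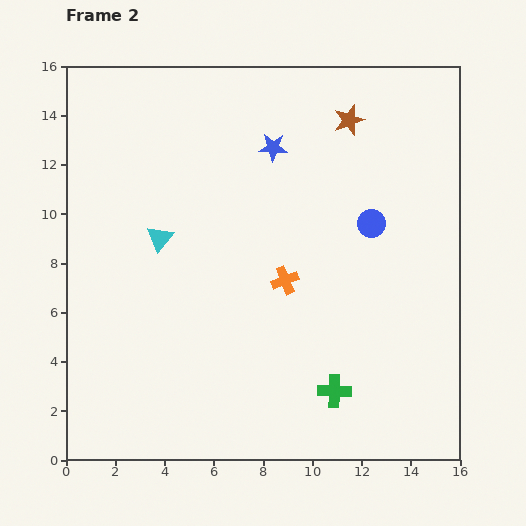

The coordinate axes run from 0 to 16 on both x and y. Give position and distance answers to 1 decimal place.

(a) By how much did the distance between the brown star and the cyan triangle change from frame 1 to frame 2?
-4.9

Distance in frame 1: 14.0. Distance in frame 2: 9.1.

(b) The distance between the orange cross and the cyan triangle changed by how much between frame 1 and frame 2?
-0.6

Distance in frame 1: 6.0. Distance in frame 2: 5.4.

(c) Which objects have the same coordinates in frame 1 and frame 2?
the green cross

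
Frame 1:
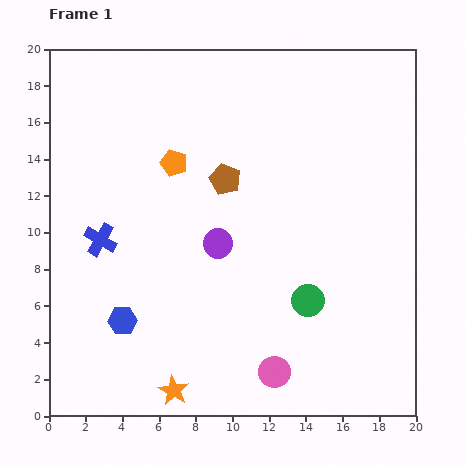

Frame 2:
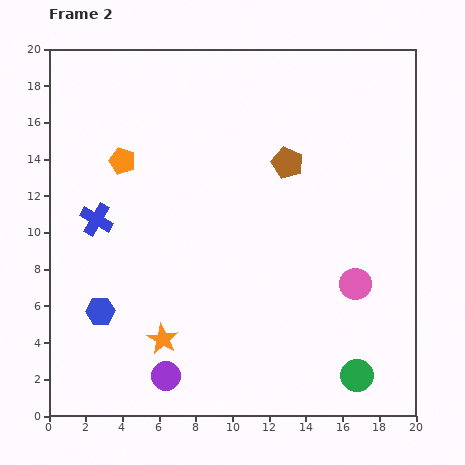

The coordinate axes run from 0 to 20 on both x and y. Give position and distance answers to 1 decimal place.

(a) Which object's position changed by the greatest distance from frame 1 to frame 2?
the purple circle

(moved 7.7; next 6.5)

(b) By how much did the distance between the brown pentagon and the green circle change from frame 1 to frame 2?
+4.2

Distance in frame 1: 8.0. Distance in frame 2: 12.2.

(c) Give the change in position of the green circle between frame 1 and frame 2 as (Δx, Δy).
(2.7, -4.1)

The green circle was at (14.1, 6.3) in frame 1 and (16.8, 2.2) in frame 2.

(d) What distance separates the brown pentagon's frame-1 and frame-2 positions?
3.5

The brown pentagon moved from (9.6, 12.9) to (13.0, 13.8), a distance of √(3.4² + 0.9²) ≈ 3.5.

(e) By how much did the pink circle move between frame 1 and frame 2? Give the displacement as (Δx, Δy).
(4.4, 4.8)

The pink circle was at (12.3, 2.4) in frame 1 and (16.7, 7.2) in frame 2.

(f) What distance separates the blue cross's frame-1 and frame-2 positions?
1.1

The blue cross moved from (2.8, 9.6) to (2.6, 10.7), a distance of √(0.2² + 1.1²) ≈ 1.1.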